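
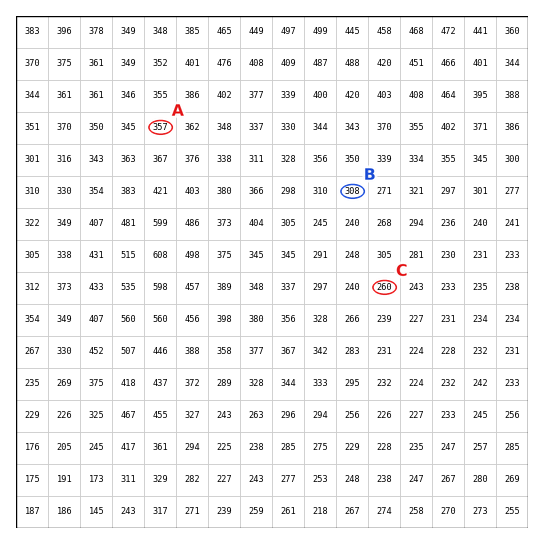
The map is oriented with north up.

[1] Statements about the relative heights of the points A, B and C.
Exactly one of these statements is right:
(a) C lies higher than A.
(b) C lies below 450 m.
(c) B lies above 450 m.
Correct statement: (b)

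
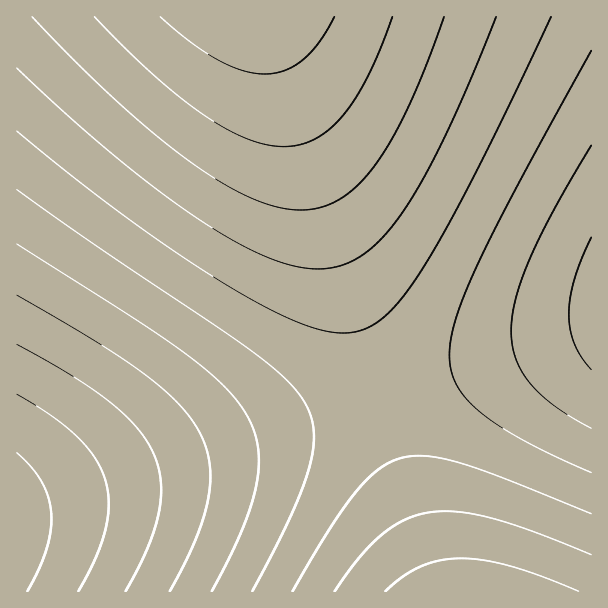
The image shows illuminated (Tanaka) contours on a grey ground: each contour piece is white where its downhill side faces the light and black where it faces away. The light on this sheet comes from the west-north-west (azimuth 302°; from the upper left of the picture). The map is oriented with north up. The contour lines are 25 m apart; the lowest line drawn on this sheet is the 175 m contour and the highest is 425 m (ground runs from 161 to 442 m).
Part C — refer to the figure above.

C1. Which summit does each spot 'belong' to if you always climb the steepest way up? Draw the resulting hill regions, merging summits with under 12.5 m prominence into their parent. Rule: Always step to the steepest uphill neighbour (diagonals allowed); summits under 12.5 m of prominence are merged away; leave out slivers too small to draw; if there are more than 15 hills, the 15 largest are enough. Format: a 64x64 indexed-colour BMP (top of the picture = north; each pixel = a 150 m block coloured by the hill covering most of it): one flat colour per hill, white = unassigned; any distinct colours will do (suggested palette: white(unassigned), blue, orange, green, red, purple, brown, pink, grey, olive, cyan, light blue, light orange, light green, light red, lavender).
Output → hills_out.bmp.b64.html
<image width="64" height="64" href="data:image/bmp;base64,Qk12CAAAAAAAAHYAAAAoAAAAQAAAAEAAAAABAAQAAAAAAAAIAAATCwAAEwsAABAAAAAAAAAA////ALR3HwAOf/8ALKAsACgn1gC9Z5QAS1aMAMJ34wB/f38AIr28AM++FwDox64AeLv/AIrfmACWmP8A1bDFACIiIiIiIiIiIiIiIiIiIiIiIiIiIiIiIiIiIiIiIiIiIiIiIiIiIiIiIiIiIiIiIiIiIiIiIiIiIiIiIiIiIiIiIiIiIiIiIiIiIiIiIiIiIiIiIiIiIiIiIiIiIiIiIiIiIiIiIiIiIiIiIiIiIiIiIiIiIiIiIiIiIiIiIiIiIiIiIiIiIiIiIiIiIiIiIiIiIiIiIiIiIiIiIiIiIiIiIiIiIiIiIiIiIiIiIiIiIiIiIiIiIiIiIiIiIiIiIiIiIiIiIiIiIiIiIiIiIiIiIiIiIiIiIiIiIiIiIiIiIiIiIiIiIiIiIiIiIiIiIiIiIiIiIiIiIiIiIiIiIiIiIiIiIiIiIiIiIiIiIiIiIiIiIiIiIiIiIiIiIiIiIiIiIiIiIiIiIiIiIiIiIiIiIiIiIiIiIiIiIiIiIiIiERIiIiIiIiIiIiIiIiIiIiIiIiIiIiIiIiIiIiIiIiIRERESIiIiIiIiIiIiIiIiIiIiIiIiIiIiIiIiIiIiIhERERERIiIiIiIiIiIiIiIiIiIiIiIiIiIiIiIiIiIiEREREREREiIiIiIiIiIiIiIiIiIiIiIiIiIiIiIiIiIRERERERERERIiIiIiIiIiIiIiIiIiIiIiIiIiIiIiIhEREREREREREREiIiIiIiIiIiIiIiIiIiIiIiIiIiIiERERERERERERERESIiIiIiIiIiIiIiIiIiIiIiIiIiIRERERERERERERERERIiIiIiIiIiIiIiIiIiIiIiIiIhERERERERERERERERERESIiIiIiIiIiIiIiIiIiIiIiERERERERERERERERERERERIiIiIiIiIiIiIiIiIiIiIREREREREREREREREREREREREiIiIiIiIiIiIiIiIiIhERERERERERERERERERERERERERIiIiIiIiIiIiIiIiEREREREREREREREREREREREREREREiIiIiIiIiIiIiIRERERERERERERERERERERERERERERESIiIiIiIiIiIhERERERERERERERERERERERERERERERERIiIiIiIiIiERERERERERERERERERERERERERERERERERESIiIiIiIRERERERERERERERERERERERERERERERERERERIiIiIhEREREREREREREREREREREREREREREREREREREREiIiERERERERERERERERERERERERERERERERERERERERERIRERERERERERERERERERERERERERERERERERERERERERERERERERERERERERERERERERERERERERERERERERERERERERERERERERERERERERERERERERERERERERERERERERERERERERERERERERERERERERERERERERERERERERERERERERERERERERERERERERERERERERERERERERERERERERERERERERERERERERERERERERERERERERERERERERERERERERERERERERERERERERERERERERERERERERERERERERERERERERERERERERERERERERERERERERERERERERERERERERERERERERERERERERERERERERERERERERERERERERERERERERERERERERERERERERERERERERERERERERERERERERERERERERERERERERERERERERERERERERERERERERERERERERERERERERERERERERERERERERERERERERERERERERERERERERERERERERERERERERERERERERERERERERERERERERERERERERERERERERERERERERERERERERERERERERERERERERERERERERERERERERERERERERERERERERERERERERERERERERERERERERERERERERERERERERERERERERERERERERERERERERERERERERERERERERERERERERERERERERERERERERERERERERERERERERERERERERERERERERERERERERERERERERERERERERERERERERERERERERERERERERERERERERERERERERERERERERERERERERERERERERERERERERERERERERERERERERERERERERERERERERERERERERERERERERERERERERERERERERERERERERERERERERERERERERERERERERERERERERERERERERERERERERERERERERERERERERERERERERERERERERERERERERERERERERERERERERERERERERERERERERERERERERERERERERERERERERERERERERERERERERERERERERERERERERERERERERERERERERERERERERERERERERERERERERERERERERERERERERERERERERERERERERERERERERERERERERERERERERERERERERERERERERERERERERERERERERERERERERERERERERERERERERERERERERERERERERERERERERERERERERERERERERERERERERERERERERERERERERERERERERERERERERERERERERERERERERERERERERERERERERERERERERERERERERERERERERERERERERERERERERERERERERERERERERERERERERERERERERERERERERERERERERER"/>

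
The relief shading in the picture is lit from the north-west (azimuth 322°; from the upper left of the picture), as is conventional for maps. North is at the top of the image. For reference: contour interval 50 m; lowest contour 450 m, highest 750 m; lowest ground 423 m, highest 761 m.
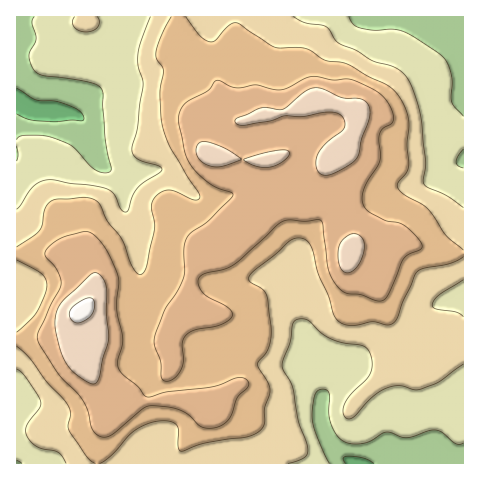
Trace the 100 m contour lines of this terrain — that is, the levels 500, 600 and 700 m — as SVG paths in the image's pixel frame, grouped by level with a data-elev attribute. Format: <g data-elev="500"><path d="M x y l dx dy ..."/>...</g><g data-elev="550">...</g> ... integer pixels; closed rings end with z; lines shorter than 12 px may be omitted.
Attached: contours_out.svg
<g data-elev="500"><path d="M329 463l-12-25-5-18 0-10 3-14 2-5 4-2 5 1 3 3 0 21 4 14 6 9 7 5 9 2 10-1 21-11 20 6 28-8 8 3 14 11 7-1"/><path d="M463 168l-5-3-2-4 2-6 5-6"/><path d="M17 146l1 8-1 7"/><path d="M463 116l-11-13-1-29-4-12-6-7-37-23-11-3-18 1-14-2-7-3-5-8"/><path d="M34 17l-2 5 4 18-6 12-1 4 2 10 4 5 10 5 46 7 7 3 4 4 3 48 6 32-6 3-9-3-7-5-16-18-20-9-11-3-17 0-6 2-2 3"/></g><g data-elev="600"><path d="M100 463l12-8 21-23 11-7 10-3 14-1 9 4 2 6-1 16 3 4 25-8 43-7 8-3 5-4 2-5 0-15 6-19-2-7-11-19 12-16 2-11 0-10-5-33-4-6-12-6-1-4 5-7 38-31 10-2 7 6 4 7 5 22 10 22 6 20 6 7 9 3 23-3 14 3 6-1 5-6 6-16 14-30 7-4 27-5 12-6"/><path d="M17 346l12 12 18 24 20 22 4 9-3 12 1 6 18 25 8 7"/><path d="M17 260l24 13 5 6 1 6-2 10-9 18-19 19"/><path d="M463 250l-18-15-18-27-22-13-7-7 0-6 8-9 3-6-2-22 2-22-5-19-12-15-43-24-7-3-17-2-18-11-9-2-19 1-6-1-36-24-3 0-5 2-14 16-7 0-9-7-13-17"/><path d="M171 17l-10 18-5 18 1 6 6 11-3 22 2 30 8 24 29 47 0 6-3 1-3 0-17-8-7-2-7 2-7 5-4 10 4 16-1 8-7 35-6 8-3 0-5-6-10-27-16-20-7-17-4-3-6-3-33 1-7 3-5 7-3 15-2 6-6 6-17 11"/></g><g data-elev="700"><path d="M89 383l6 1 3-5 11-42-3-23 0-28-4-9-6-4-6 2-28 26-5 10-2 10 3 22 7 18 9 11z"/><path d="M344 272l5 1 5-3 4-5 4-8 2-14-2-5-5-4-4 0-5 2-6 4-3 5 0 17 2 7z"/><path d="M324 175l8-1 10-5 11-7 5-5 4-18 8-24-1-9-5-6-6-2-16 0-19-9-9-1-9 4-22 17-21-1-26 11-1 3 2 2 6 1 27-4 15-5 17 1 26-5 12 2 4 6 0 9-20 16-8 13 1 11 3 4z"/><path d="M260 167l10 0 8-3 9-6 2-6-5-2-11 1-18 4-12 5z"/><path d="M210 166l13 0 18-7-21-13-12-4-7 0-5 5 1 8 5 7z"/></g>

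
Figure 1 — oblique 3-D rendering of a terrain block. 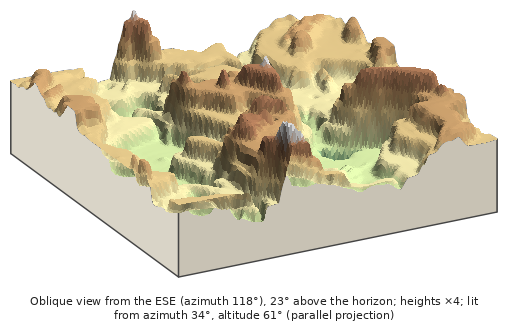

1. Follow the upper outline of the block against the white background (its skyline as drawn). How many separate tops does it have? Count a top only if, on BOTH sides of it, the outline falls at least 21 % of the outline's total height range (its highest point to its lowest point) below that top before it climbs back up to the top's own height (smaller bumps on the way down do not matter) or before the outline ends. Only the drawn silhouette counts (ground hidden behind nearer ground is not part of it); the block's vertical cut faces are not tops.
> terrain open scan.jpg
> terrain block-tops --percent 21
2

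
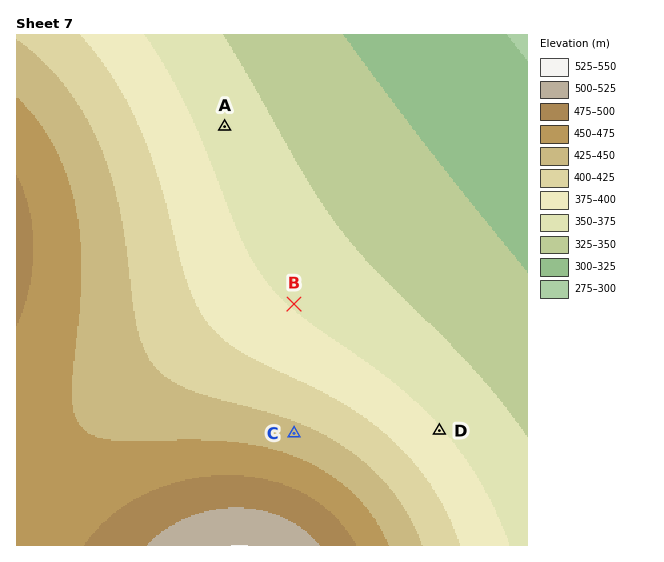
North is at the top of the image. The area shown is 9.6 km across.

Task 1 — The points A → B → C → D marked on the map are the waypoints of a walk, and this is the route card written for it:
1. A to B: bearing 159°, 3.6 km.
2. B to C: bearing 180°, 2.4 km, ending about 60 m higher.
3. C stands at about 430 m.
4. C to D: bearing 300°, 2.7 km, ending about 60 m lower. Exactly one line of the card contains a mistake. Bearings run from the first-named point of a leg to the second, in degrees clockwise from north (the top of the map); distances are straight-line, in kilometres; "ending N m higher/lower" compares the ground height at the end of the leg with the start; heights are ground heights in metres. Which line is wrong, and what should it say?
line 4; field bearing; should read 89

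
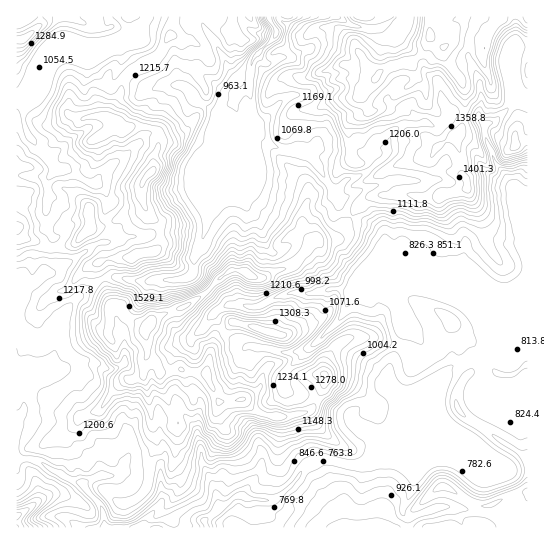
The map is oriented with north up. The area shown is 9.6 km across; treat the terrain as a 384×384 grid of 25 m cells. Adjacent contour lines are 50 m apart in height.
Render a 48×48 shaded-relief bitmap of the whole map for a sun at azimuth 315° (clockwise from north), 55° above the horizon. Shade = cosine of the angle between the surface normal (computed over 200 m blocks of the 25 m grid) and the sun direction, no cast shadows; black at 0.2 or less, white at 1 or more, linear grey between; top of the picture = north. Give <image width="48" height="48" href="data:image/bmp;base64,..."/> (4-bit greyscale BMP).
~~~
<image width="48" height="48" href="data:image/bmp;base64,Qk32BAAAAAAAAHYAAAAoAAAAMAAAADAAAAABAAQAAAAAAIAEAAATCwAAEwsAABAAAAAAAAAAAAAAABEREQAiIiIAMzMzAERERABVVVUAZmZmAHd3dwCIiIgAmZmZAKqqqgC7u7sAzMzMAN3d3QDu7u4A////AEN4h3eEEXiZd+/czd7u3dzczN7u3d3LzIMmmZmYQUmHdr7t3e7u3czdy93N3d3Ly/1kequttiiVVnrNzN7u3czdy965vN3tzP/aqczd3GaXVomKuZ3u7dzd28/8uqzv/u7Lqqzd3amYVnqIu4je7dze3L7/ubze/+27qYm73bqnVleHm5ed7czd3Mzu3MzM3sypmaqqzbq3WVJGm5dpu6q8zMzN3My7vduqqZqqvLqnSHICeYVWZ5mbzMzMzMu7vN7cuYmavLunV3cgRmM0WJq7vMzMy7u8zN3d2oZ5rLu5eIhCJEMjRZu7u8zMyrvMzM3d3chXm7vLi7hUWbmEEnvLq8zMyrvMzMzd3u6Feam7q8uWac3sICi8u8zM3LzMzMzd3e/nVpequszbhq3dgAOLu7u83KvLu8zd3d7tl4Z4qrrNx43MpRJpvKmr3au7u7vMzN3u66qazJi96nzu2ERYrLmKzcvMy7u8zLur7bvM3pet7qnv6nVWi8upq8zM3bu7y6h5rKir77ebzJeO/ZZUaszLqqvMzMu7zKmqu4V539mJiHQk7+qHaczMuqu8zMur3czLzZVUbeybu7p0Pf7KiczMu6vMzMuqzu7b39ljFt/t3dzLdd7cuszMy7vMzN2orv/sre7rIFzM7uzNyI3dy8zdy7zMzN3aiu79ic3u5gOHRazM24vczMzMzMzLvMzuyK7sqs3u35AzIANWiZrMzMzMzMy6q7vN7Zmqhnic/upoljISM0e7y8zLzMu5iZqrzuqHUhI1z+/srNpkQzOby7u7u7u6mGiZmu7dymQin//sze7IVDJJu7u7qru7qXiryXve7tpSXf/t3u3ch2Qmu7u7qru6qni83qeszMt0S+/t7/7dqadEiZmZiaqpqoi93tq8ypp1at7d7v/sq8pkZ2VlV3iIq6m97trO26l2i83d7u/rq9yFRVVENFZnq6ic3uvO24Z4rMzd3u7rm93Jd4mYVERHq7qs3d3t3EJZvMzM3u7sms3czMzduWI3q8u97cze7lAXvMzMze3su6vMvMzN3JMmirur3bm+/8EEq8zMzd3c3ait26qbzIVDJbu8y6iL7+cAe7zMzd3N3tub7ty5u4WlEKvLzKdmrepAOrvMzcu83tyqvu3bqoa7c7y6q9uHatx0J7vMzcmJvbqJnN3d22i+29zLqs3LqsuJZavMzduZm7lVaczd7XjO7N3tzd3cu8yrt4vMzO26ibqFV5qrzHed7c3/7e7brNy7uXrN2s7tyrupiIqJumZ4zbzv/d3cq9zLymi97Jzd3NynmomauWiHrKve/d3dmKq7umac7sqqrN7ZeqmZqomXrHrO7d7dyXeaq3Zq7/7tzM3cmKmIm5iHzUe97d7u7beKupdF3v///+3N7bqHmrhXzRKMzMze7uuJqqlgTu3O//7L3v2qmLo0vUApuqmr3u6qurqmB/3L3u7Lzf7LqLxSiukUiZiZvN7bu8y5VN7+3v3M3e7syq2SR+6EZ5mZvN7bvM3KN6//7v/KvN7sy6zFRQ=="/>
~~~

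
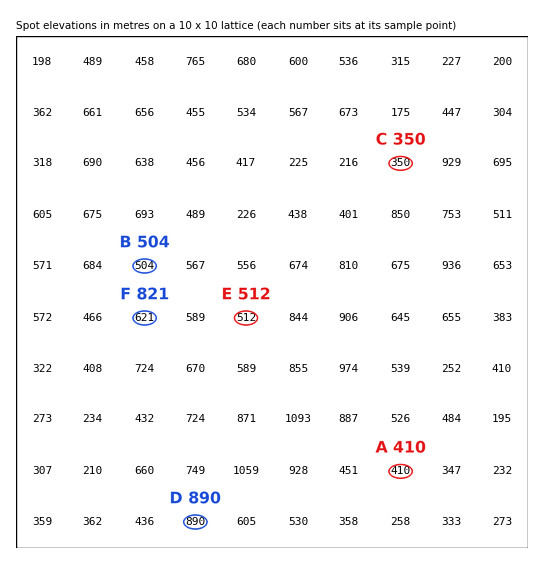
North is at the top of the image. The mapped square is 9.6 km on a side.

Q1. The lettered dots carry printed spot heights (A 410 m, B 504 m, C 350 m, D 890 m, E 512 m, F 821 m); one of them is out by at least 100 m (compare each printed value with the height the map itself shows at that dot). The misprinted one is F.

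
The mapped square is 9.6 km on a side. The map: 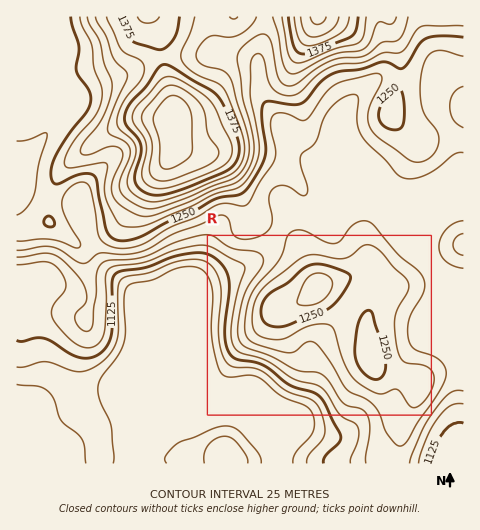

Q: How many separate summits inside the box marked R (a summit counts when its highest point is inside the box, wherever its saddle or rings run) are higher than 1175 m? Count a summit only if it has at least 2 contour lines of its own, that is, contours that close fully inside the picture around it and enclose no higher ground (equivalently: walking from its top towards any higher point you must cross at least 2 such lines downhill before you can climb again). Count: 1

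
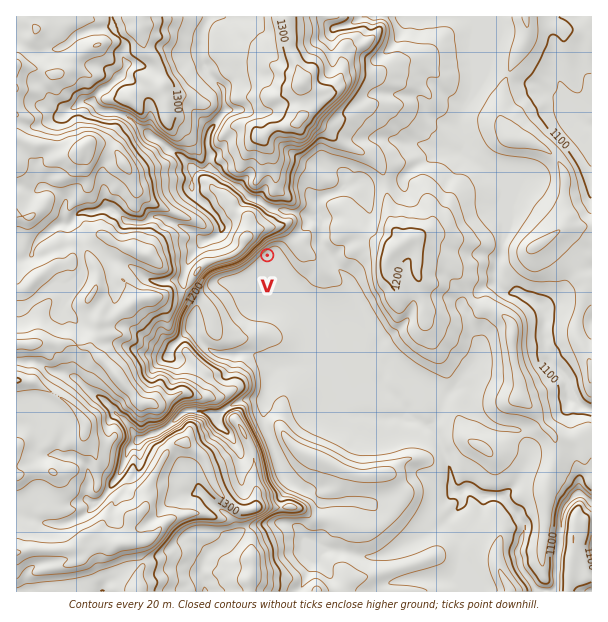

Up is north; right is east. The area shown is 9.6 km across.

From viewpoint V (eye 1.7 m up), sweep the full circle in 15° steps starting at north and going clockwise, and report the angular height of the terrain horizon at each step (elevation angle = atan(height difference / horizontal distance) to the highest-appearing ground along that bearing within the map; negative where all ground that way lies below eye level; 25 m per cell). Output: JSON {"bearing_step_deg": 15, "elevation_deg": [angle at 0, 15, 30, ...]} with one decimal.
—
{"bearing_step_deg": 15, "elevation_deg": [16.6, 13.6, 9.8, 5.7, 4.6, 4.2, 3.4, 2.3, 1.0, 0.1, 0.7, 1.0, 2.2, 3.3, 4.3, 4.6, 5.7, 8.4, 16.7, 20.3, 21.7, 22.6, 21.5, 18.7]}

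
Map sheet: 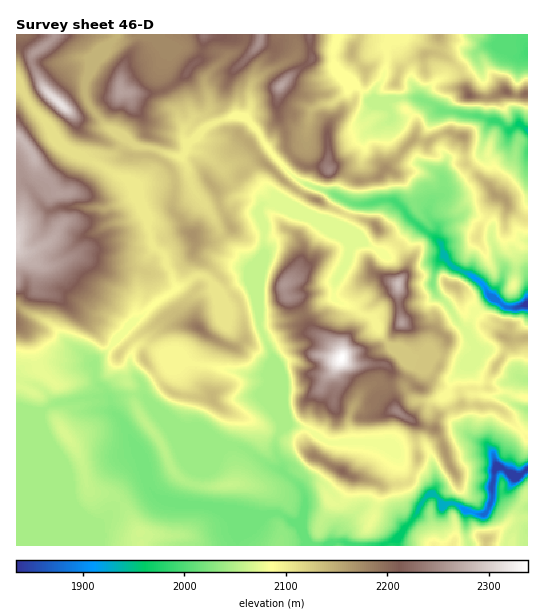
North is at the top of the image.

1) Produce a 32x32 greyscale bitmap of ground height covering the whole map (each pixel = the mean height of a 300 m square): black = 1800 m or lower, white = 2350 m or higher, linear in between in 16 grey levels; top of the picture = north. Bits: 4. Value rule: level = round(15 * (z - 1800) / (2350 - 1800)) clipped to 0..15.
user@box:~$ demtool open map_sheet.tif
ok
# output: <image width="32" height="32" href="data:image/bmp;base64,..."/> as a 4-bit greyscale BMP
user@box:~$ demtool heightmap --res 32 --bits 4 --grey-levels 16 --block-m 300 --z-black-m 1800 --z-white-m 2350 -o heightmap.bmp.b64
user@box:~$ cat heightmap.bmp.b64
<image width="32" height="32" href="data:image/bmp;base64,Qk12AgAAAAAAAHYAAAAoAAAAIAAAACAAAAABAAQAAAAAAAACAAATCwAAEwsAABAAAAAAAAAAAAAAABEREQAiIiIAMzMzAERERABVVVUAZmZmAHd3dwCIiIgAmZmZAKqqqgC7u7sAzMzMAN3d3QDu7u4A////AHd3d3d3d2ZmZmZmZWeIeYd3d3d3dmZmZmZnd3ZWd1Z3d3d3d2ZmZmZmZ3d3ZUVTZ3d3d3ZmZ3d3ZmeJmIZYc0Z3d3dmZ3d3d2Z5qpiHeXQid3d2ZmdmZ3ZnqpiIiJl0RXd3dmZ3Zmd3eJiIiImYZWd3d3Zmdmd4h3eJmZmql3d4d3dmZ3d4mId5q7q8uZmIh3d3dnd4mZh3eby6u6mIiIh3d3d3iIiId3m9y7upmIh3iHd3iJiIiId5vey6mZh4iJh3eIiIiZqXis3bqZmYeJmpiJmImaqZl5u7uYq6qIiZqaqpmImqmIirqZiKuZeIZby7qpiImYmIvKiIm7h4hETMy7qZmImYeMyoiay4iFVn3dzLqZiZmHesuYmpp1Vnd93cy6mJmpiHiqmIiIdGeHfd3LupiaqZh4mIeJh2VoiI3My6mYmZmYeIeIiXZmd4mNzMupiZmZmHeJh2ZmZniajN3LmImZmZiImIiYh2Z4mX3bqZmZmZmZmZrKmqh3iYh9yZmZmZiZmZmquYmZiIh3bamamZqYiZmaqrmIiZmZdmuZypq6mZiYm6qph3iHd2ZZrcq8ypmZmauqmYd3dniIic26vcu6qqmsupiHh3iamqrLqay6q6q6q7qImIiYmIh7y6mruqu7u7u7iZiImYdma8y6qqqqu7vLu5iYiJmHZm"/>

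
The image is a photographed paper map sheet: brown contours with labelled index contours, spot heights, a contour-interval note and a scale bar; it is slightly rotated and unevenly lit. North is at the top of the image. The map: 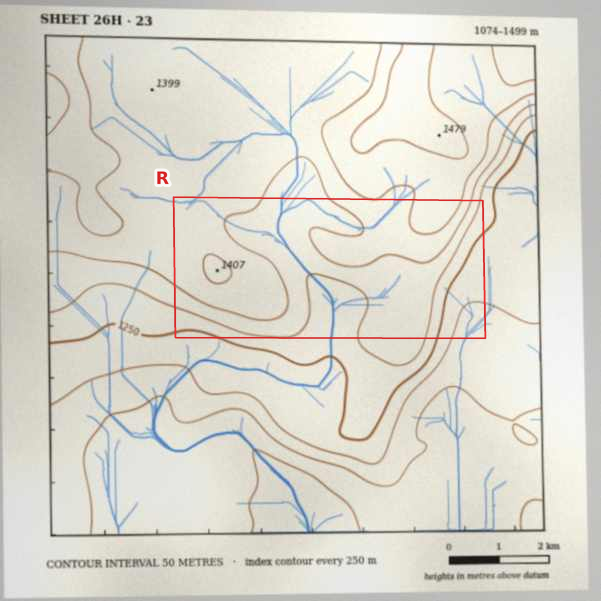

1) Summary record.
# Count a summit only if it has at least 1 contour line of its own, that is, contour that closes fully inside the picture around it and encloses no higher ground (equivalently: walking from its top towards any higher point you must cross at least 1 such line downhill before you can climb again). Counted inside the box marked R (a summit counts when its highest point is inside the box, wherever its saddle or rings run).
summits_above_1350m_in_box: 1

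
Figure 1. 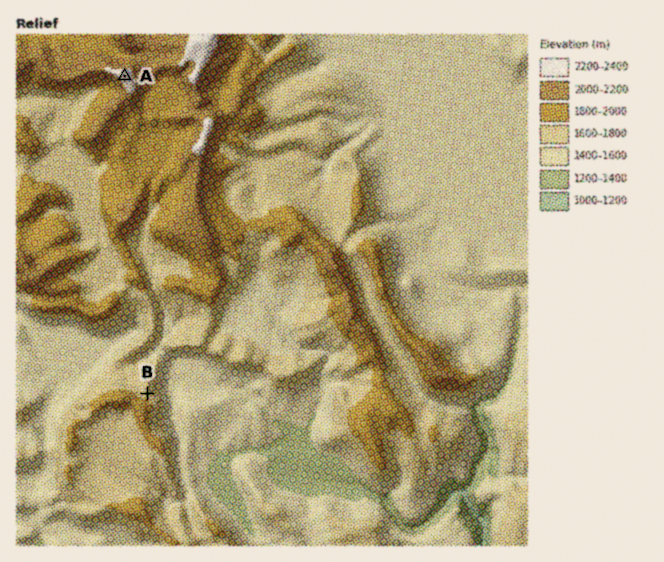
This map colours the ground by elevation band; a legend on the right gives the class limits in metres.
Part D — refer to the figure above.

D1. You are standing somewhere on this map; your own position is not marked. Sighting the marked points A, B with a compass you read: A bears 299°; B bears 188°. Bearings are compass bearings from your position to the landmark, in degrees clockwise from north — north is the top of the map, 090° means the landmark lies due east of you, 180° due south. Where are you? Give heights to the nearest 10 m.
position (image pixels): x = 187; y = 111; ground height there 2030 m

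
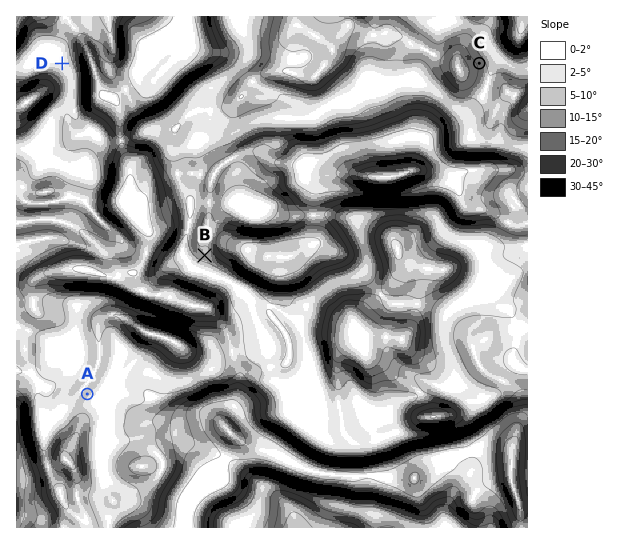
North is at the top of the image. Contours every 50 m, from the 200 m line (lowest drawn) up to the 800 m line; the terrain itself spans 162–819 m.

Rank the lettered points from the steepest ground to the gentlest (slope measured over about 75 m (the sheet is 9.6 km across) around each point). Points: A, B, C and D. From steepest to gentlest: C B A D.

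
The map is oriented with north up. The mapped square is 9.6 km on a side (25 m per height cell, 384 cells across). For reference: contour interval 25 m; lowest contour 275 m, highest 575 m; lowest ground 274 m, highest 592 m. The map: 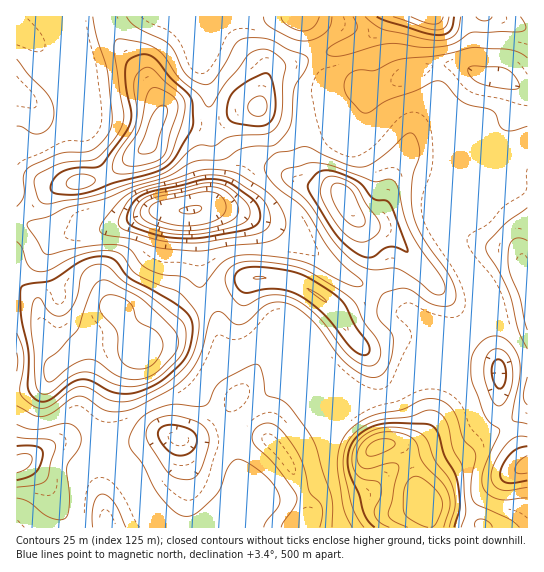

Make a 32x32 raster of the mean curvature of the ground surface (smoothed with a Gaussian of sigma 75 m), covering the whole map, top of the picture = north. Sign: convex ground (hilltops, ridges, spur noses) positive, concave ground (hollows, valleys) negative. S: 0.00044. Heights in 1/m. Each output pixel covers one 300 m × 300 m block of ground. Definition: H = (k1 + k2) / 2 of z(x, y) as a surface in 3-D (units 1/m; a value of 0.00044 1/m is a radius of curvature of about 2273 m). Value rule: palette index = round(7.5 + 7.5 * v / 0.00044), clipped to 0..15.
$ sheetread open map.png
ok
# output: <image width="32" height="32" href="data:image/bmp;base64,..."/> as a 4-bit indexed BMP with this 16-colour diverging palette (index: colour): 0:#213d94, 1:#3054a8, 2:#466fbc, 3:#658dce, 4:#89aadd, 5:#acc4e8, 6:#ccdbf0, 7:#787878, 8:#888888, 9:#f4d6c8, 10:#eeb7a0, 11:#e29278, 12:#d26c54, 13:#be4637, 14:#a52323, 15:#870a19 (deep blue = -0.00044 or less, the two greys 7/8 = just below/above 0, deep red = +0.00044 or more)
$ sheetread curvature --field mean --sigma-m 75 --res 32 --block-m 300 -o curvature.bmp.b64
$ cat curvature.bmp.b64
<image width="32" height="32" href="data:image/bmp;base64,Qk12AgAAAAAAAHYAAAAoAAAAIAAAACAAAAABAAQAAAAAAAACAAATCwAAEwsAABAAAAAAAAAAlD0hAKhUMAC8b0YAzo1lAN2qiQDoxKwA8NvMAHh4eACIiIgAyNb0AKC37gB4kuIAVGzSADdGvgAjI6UAGQqHAHh2fIZ4iIiIcyho3c3kfJeoZ3t3iGeIibhVeoi76jaKqGiJeJdmiImldmlGzMk2SSaZh3mXdpiaY4Z+ZJmIdhACmYiJlleZlzWVb9eIdppUhlaIh1IkiWNYlj7/6pVplplmd3hDV4mFeYdDeHm3aJlqU1Z2aJqGmIiIdTJJl4dKv8E4mVRodVmHiHZmZmeXCY3oab3nRYhoh4dWhmd4pAZcq5mq3ZNoh4d1XMZneJQGbGmHiazUV3d3ZL+nd4iXZp14doiqxkh2djfpV3d3iGabVpq6qJZXlDJe1lZlaHdXnGWMzId1aLVI/4Z3R9hnSIeZm4RFdnz//8QjZmzlZlxzWd2UV4d5uXUySaauZWaMllRHqs3tynZVVIuH1keJm2ZmVFh1RXhmhza8qpRnd4l3VFhgABESJYU6zopVd3Z4apZEcgAAAUd1i/pLVnd3dmzP/amapCfJvK/4WnZ3h3Z4mpnu24q7mbmZMniHeIh3dVUk3/1Xt1RWdEZomHd3iId3UkvZZ4dnVnZ3d5h4iHiGeHU17HZ6voZ3h3eIeIh3Zoh1WL+1ar+FeId4mIiJmGiHdWy7dFmbdGhmdnmYZmWZh3WL1yRXiphmZoY0dlVWiIdmqrdWZ5upmqdmZURXZ5iHWZhmZ3eJh3iqllaYZ3iHh2uFV3h3ZlI3VGZs9muq"/>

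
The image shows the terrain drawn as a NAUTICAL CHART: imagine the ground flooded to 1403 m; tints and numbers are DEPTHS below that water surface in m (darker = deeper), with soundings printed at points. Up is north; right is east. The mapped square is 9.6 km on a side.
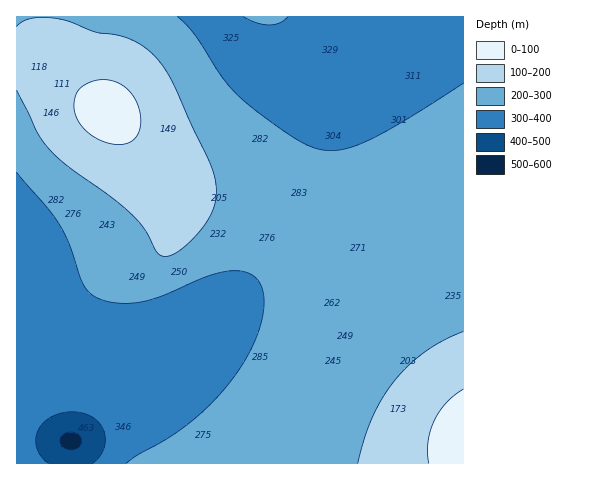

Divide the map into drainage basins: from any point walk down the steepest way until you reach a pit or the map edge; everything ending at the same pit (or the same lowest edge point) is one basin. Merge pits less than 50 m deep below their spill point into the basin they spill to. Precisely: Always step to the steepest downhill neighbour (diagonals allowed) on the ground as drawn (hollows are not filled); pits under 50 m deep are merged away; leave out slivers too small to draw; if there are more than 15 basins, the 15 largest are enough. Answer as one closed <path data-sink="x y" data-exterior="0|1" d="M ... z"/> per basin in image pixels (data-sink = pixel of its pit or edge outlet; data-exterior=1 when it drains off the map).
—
<path data-sink="71 440" data-exterior="0" d="M108 16l-92 1 0 446 447 1 1-45-69-66-25-32-34-48-24-25-25-18-34-18-24-8-33-6-16-6-16-14-42-52-15-15-2-7-1-27 4-45z"/><path data-sink="347 17" data-exterior="1" d="M463 16l-354 0-5 61 1 27 2 7 68 78 17 8 32 6 24 7 28 12 23 16 37 35 34 48 25 32 68 65z"/>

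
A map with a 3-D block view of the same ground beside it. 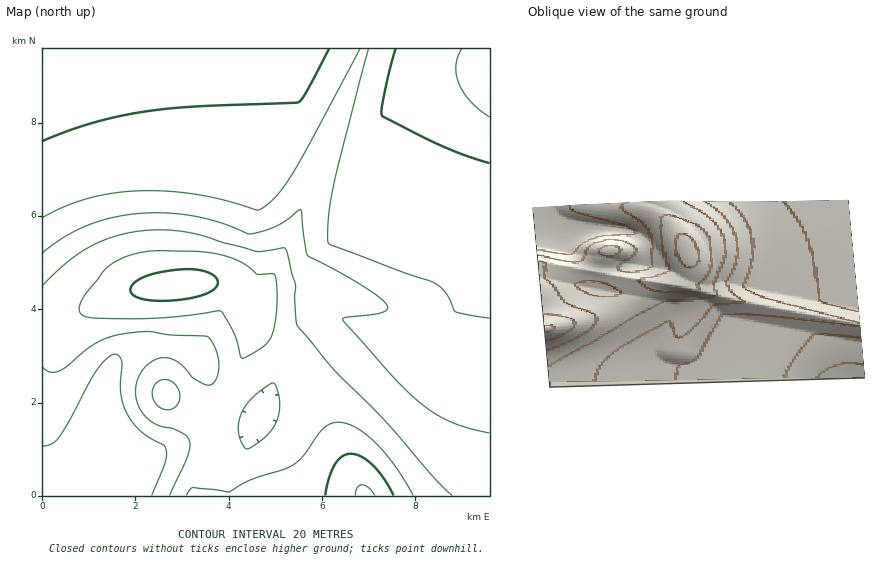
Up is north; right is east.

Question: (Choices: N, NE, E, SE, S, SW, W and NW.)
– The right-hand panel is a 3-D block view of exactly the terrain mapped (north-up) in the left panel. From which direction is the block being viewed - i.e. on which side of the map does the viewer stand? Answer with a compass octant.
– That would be E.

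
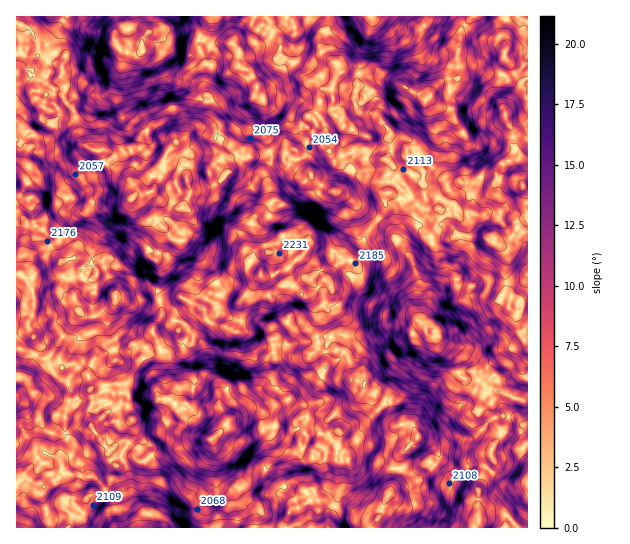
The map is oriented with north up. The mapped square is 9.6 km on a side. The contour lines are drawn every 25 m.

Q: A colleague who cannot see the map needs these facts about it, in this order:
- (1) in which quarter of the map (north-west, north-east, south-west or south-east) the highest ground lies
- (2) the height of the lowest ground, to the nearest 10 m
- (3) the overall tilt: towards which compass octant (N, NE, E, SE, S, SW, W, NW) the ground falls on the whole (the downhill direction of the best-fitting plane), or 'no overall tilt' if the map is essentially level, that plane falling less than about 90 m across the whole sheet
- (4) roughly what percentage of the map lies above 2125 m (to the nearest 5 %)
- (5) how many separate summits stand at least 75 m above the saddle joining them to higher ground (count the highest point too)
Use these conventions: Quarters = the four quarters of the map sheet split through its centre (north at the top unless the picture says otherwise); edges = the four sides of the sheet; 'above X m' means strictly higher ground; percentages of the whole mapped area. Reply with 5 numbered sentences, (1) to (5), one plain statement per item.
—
(1) The highest point lies in the north-west quarter of the map.
(2) About 1840 m is the lowest elevation on the sheet.
(3) On the whole the map has no overall tilt.
(4) Ground above 2125 m makes up about 40 % of the sheet.
(5) 8 summits rise at least 75 m above their surroundings.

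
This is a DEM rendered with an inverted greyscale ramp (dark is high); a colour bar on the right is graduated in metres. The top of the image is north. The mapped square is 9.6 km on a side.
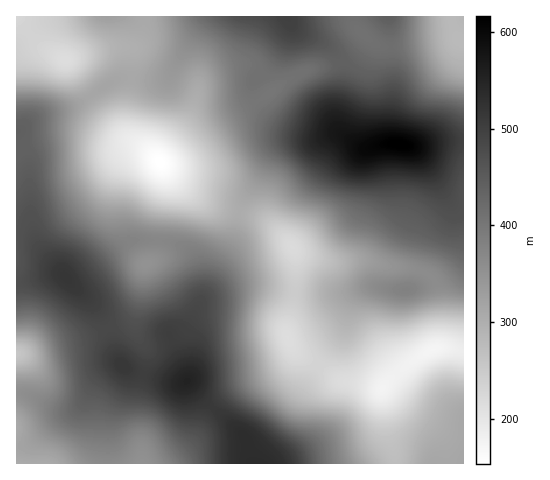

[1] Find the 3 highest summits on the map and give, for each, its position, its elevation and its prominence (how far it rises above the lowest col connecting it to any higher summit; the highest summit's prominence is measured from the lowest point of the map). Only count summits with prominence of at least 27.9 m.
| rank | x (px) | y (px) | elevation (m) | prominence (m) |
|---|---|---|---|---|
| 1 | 399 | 144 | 617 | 464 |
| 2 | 187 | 381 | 552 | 240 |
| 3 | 66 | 277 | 519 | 35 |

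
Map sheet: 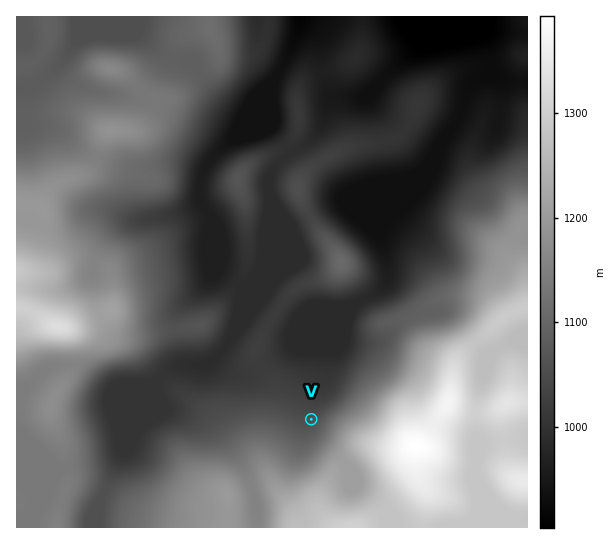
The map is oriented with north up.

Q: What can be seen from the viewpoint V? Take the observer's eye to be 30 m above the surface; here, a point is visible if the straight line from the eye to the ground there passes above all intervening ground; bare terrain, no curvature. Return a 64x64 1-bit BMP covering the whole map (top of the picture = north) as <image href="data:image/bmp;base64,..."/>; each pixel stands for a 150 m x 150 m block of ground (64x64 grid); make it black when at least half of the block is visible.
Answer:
<image width="64" height="64" href="data:image/bmp;base64,Qk0+AgAAAAAAAD4AAAAoAAAAQAAAAEAAAAABAAEAAAAAAAACAAATCwAAEwsAAAIAAAAAAAAA////AAAAAAAAAAAAAAAAAAAAAAAAAAAAAAAAAAAAAAAAAAAAAAAAAAAAAAB4AAAAAAAAAPwAAAAAAAAA/gAAAAAAAAH+AAAAAwAAAf4AAAADgAAD/wAAAAOAAAP/wAAAB8AAA//2AAAHwAAD//8AAAfAAAP//wAAD8AAA///AAAH4AD///8AAAfwAH///wAAA/8MP///gAAD//w///PEAAH//h//8fwAgf//H////AD///+P4f/8AP///4f//+AA////w///wAAH///B//+AAAP/4cH//4AAAc/A4P/gAAABj8Bg/+AgAAAH4CB/8BgAAAfgAD/wAAAAB/AYH/gBwOAP+AwD8ADgQA/4DAPAAPAAD/wOAwAA8AAH/g8CAADwAAB/jwYAAPAAAD+fDAAB4AgAD5+IAAGACAAH/5gAgAAMAD//+ABAAA/////4AEAAD/////gAYAAH//4/+AAgAAP//h8IADAAAH4+DwAAOAAAP/4HAAA8AAA//gEAAD4AAD/+AAAAfwAAP/4AAAB/AAAf/gAAAH8AAAB+AAAAP4AAAD4AAAA/wAAAPwAAAD/gAAA/AAAAAcAAAAcAAAAAwAAAA8AAAADAAAAB8AAAAOAAAAH+AAAA8AAAAP4AAAA+AAAH/gAAAA4AAA/9AAAAAAAAD/wAAAAAAAAAOAAAAAYAAAA4AAAADw=="/>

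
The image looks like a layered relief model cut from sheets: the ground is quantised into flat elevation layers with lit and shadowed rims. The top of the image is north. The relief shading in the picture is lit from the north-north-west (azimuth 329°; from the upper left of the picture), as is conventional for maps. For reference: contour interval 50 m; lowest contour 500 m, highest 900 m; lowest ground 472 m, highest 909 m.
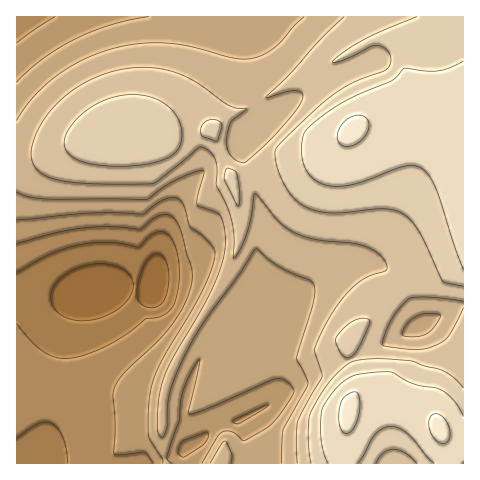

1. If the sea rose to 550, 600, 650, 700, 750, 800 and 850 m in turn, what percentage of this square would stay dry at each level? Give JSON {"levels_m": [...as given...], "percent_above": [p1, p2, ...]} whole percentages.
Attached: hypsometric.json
{"levels_m": [550, 600, 650, 700, 750, 800, 850], "percent_above": [92, 83, 75, 60, 44, 26, 13]}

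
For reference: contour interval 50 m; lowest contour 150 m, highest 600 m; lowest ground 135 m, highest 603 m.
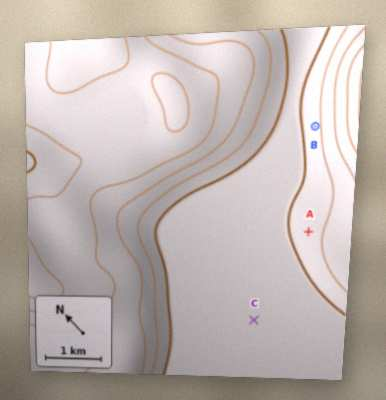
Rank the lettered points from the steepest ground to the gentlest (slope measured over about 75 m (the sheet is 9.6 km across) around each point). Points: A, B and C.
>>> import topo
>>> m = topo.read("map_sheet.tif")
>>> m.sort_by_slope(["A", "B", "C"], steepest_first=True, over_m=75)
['B', 'A', 'C']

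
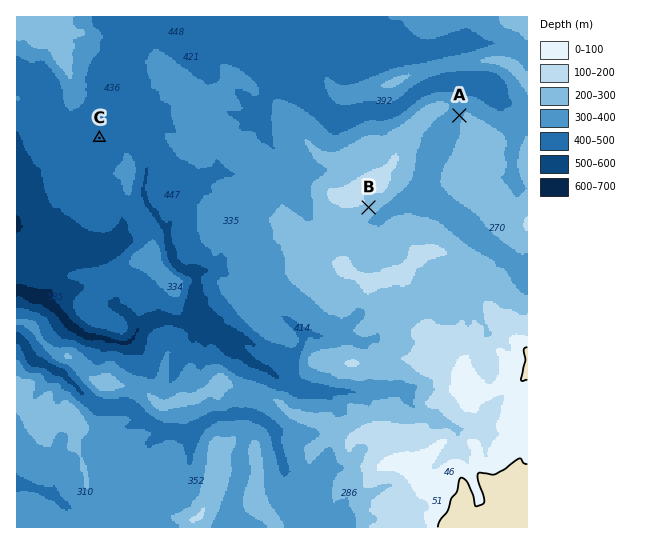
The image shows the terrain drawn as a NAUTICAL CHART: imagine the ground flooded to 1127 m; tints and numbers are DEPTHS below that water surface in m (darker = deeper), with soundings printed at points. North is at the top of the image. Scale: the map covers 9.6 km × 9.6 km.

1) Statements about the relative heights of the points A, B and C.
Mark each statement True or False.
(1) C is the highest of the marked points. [False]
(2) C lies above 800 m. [False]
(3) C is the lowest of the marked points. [True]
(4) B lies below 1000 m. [True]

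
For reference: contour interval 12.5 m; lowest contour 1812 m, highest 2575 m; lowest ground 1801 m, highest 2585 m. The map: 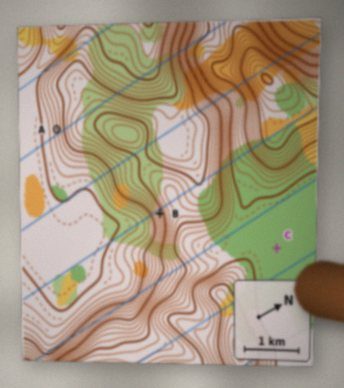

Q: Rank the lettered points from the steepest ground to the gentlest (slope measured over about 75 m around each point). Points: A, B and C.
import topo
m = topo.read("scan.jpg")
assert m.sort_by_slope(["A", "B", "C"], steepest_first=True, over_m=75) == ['B', 'A', 'C']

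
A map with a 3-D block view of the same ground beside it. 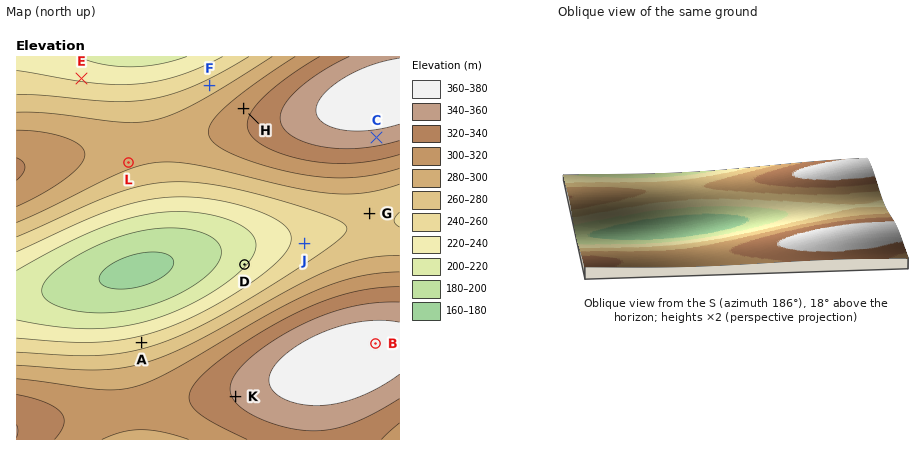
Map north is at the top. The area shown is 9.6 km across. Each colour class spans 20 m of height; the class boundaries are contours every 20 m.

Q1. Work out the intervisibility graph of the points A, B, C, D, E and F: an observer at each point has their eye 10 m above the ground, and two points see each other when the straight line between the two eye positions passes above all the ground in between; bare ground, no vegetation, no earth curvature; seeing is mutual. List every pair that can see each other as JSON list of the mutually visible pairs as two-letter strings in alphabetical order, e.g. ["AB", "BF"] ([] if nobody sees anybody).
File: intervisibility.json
["AC", "AD", "BC", "CD", "EF"]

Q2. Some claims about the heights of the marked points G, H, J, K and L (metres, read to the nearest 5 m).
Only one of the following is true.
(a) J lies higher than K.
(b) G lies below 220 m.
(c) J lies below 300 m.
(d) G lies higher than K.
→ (c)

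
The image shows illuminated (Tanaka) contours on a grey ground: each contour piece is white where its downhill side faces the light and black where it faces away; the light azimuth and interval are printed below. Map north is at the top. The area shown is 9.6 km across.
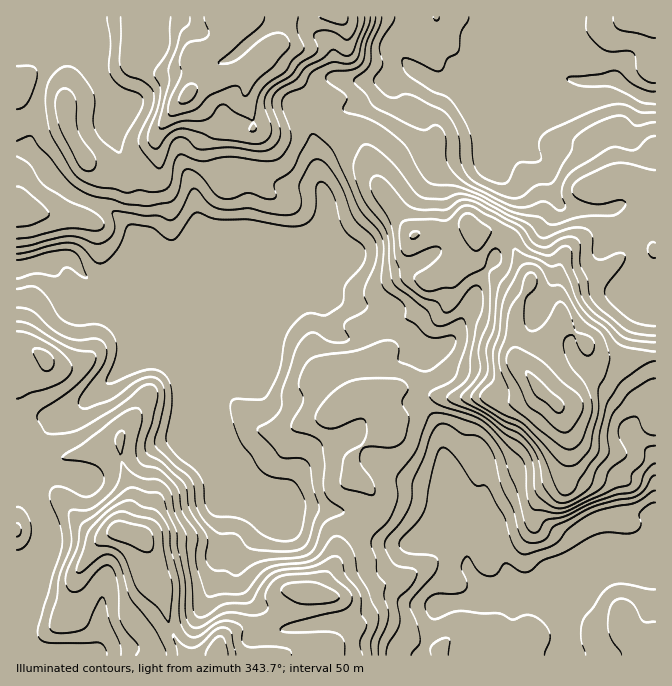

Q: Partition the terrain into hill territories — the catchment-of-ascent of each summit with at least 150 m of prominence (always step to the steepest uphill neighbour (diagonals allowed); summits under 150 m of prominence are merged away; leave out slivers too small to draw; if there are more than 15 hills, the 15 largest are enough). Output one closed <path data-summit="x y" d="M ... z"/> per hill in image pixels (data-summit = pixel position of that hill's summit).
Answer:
<path data-summit="540 390" d="M655 16l-240 0-1 19 2 3 31 20 24 30-16-4-18 0-23-15-9 0-13 9-12 15-12 8-23 8-13 2-14 7-7 7 0 5 3 10 5 42 7 16 0 25-8 27-6 6-45 0-13 3-12 7-22 18-23 14-30-2-15-5-15-10-10 0 0-2 15-5 7-12 0-5-5-10-15-20-17-16-40-17-23-19-5-10-14-14-13-2-1 273 16-1 42-12 28-21 41-40 3-20 9-25 16 15 17 27 3 15-2 5 5 15 4 23 0 25 21 22 19 37 6 6 34 18 16-3 18 0 38 5 7 3 18 20 13 7 10 1 16-1 13-5 4-4 8-19 11-12 4 0 5 5 7 22 2 37 6 11 19 17-15 6-26 2-14 3-4 6-12 44 233 0z"/><path data-summit="217 655" d="M155 303l-9 25-3 20-41 40-28 21-58 14 0 59 9 1 4 4 17 40 0 13-3 12-9 15-6 5 3 6 0 7-5 22-10 15 1 34 403 0 11-28 3-16 4-6 14-3 26-2 15-6-19-17-6-11 0-22-4-23-5-14-5-5-4 0-7 7-12 24-4 4-13 5-16 1-10-1-13-7-18-20-7-3-38-5-18 0-16 3-34-18-6-6-19-37-21-22 0-25-4-23-5-15 2-5-3-15-17-27z"/><path data-summit="189 93" d="M414 16l-397 0-1 132 14 3 14 14 5 10 23 19 40 17 17 16 15 20 5 10 0 5-7 12-15 5 0 2 10 0 15 10 15 5 30 2 23-14 22-18 12-7 13-3 45 0 6-6 8-27 0-25-7-16-5-42-3-10 0-5 7-7 14-7 13-2 23-8 12-8 12-15 13-9 9 0 23 15 18 0 16 4-24-30-31-20z"/>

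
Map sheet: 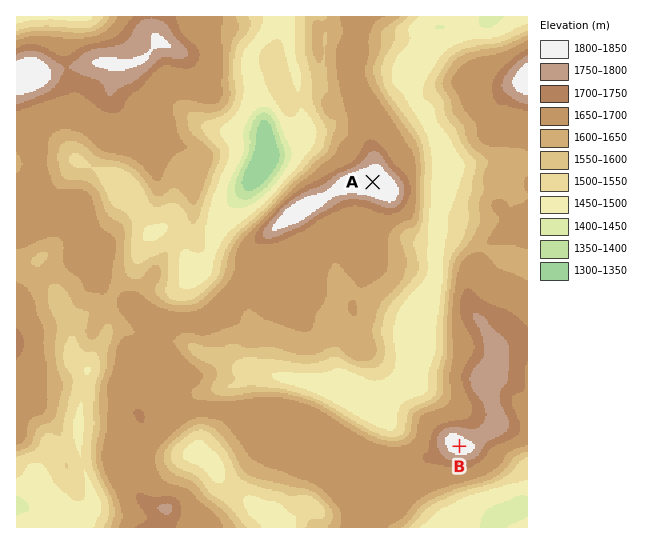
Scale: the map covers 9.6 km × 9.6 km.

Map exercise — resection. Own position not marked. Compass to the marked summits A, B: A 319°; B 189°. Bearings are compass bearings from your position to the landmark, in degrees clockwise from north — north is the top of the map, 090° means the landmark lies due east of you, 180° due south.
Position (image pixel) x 481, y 307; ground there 1730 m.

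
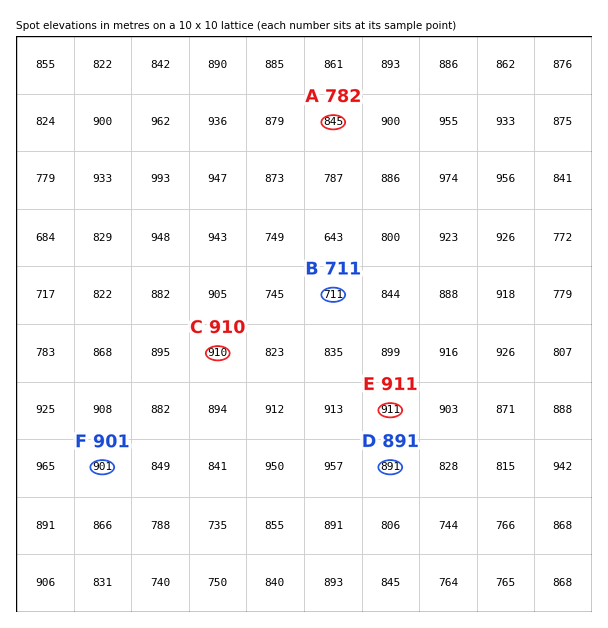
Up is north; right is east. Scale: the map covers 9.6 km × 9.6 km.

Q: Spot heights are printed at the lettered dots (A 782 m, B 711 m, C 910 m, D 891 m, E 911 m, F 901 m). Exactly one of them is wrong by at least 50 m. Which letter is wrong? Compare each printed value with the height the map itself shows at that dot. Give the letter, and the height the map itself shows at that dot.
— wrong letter A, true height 845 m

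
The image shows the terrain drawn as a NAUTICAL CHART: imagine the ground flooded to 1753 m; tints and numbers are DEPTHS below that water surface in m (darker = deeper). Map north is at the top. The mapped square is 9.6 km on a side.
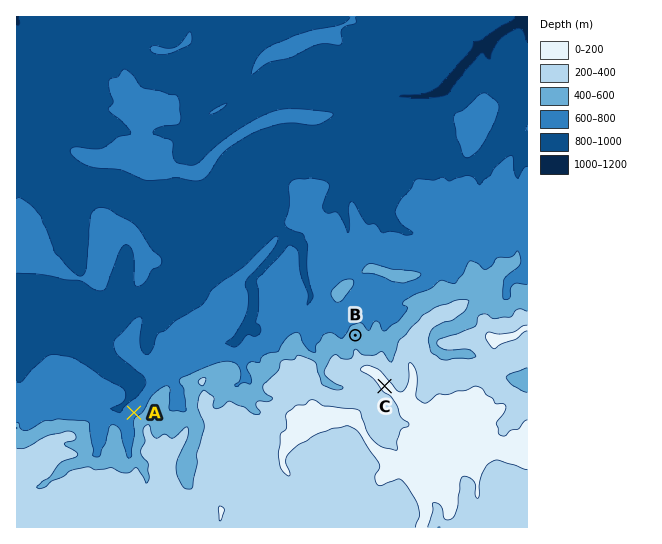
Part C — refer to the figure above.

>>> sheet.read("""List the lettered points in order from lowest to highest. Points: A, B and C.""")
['A', 'B', 'C']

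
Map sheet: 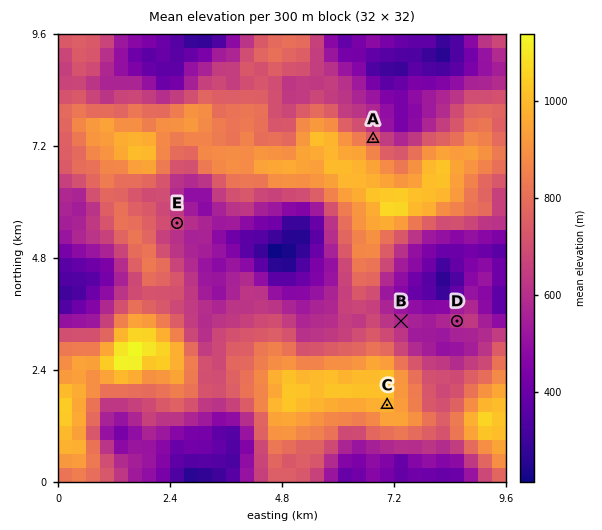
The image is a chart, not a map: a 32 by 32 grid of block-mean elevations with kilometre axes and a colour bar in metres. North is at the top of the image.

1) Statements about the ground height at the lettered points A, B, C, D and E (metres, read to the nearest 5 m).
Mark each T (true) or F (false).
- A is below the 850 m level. T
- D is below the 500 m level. F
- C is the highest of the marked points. T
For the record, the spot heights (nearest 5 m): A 755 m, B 580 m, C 980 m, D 605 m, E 675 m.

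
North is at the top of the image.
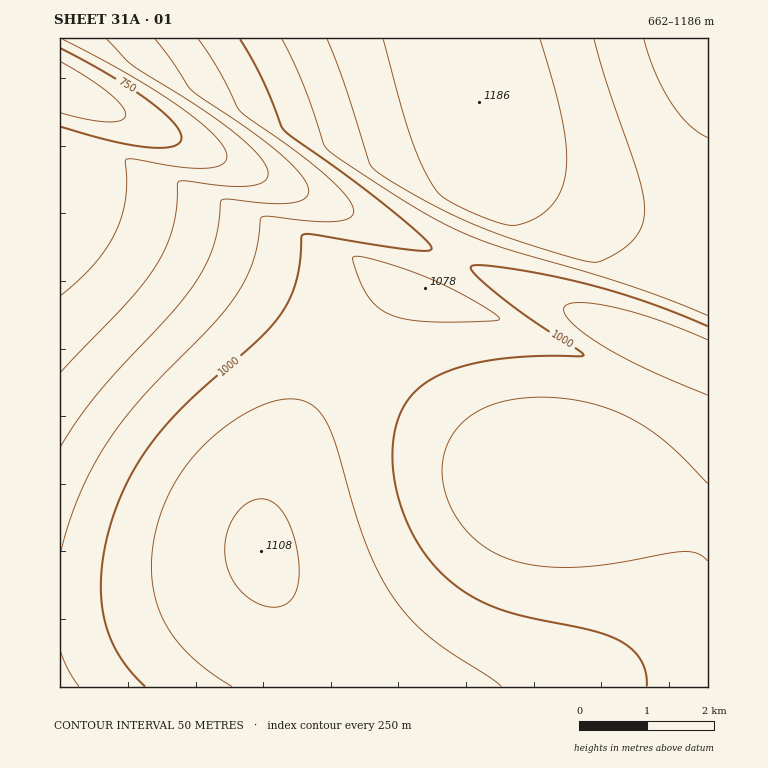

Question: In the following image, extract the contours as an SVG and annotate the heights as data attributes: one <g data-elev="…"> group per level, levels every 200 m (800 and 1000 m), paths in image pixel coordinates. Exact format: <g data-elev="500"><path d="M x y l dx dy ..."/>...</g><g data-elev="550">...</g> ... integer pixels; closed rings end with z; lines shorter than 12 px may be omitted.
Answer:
<g data-elev="800"><path d="M63 39l66 36 51 32 20 15 15 14 9 11 3 9-1 5-4 3-8 3-10 1-24-1-45-8-9 0-1 41-3 17-7 17-9 15-12 15-15 16-19 16"/></g><g data-elev="1000"><path d="M647 687l-1-14-6-14-8-10-12-8-27-10-68-14-30-10-29-14-25-21-13-14-10-15-9-17-8-19-5-18-3-19-1-18 2-17 6-21 10-17 15-14 21-11 25-8 30-5 33-3 50-1-5-5-45-29-34-25-25-22-4-5 1-3 14 0 29 3 73 15 61 19 59 23"/><path d="M240 39l21 37 20 49 3 6 103 76 36 30 6 7 3 5-5 2-12-1-101-15-9-1-3 1-2 29-4 19-7 17-10 16-23 26-76 67-21 24-17 24-17 30-13 34-9 35-2 32 3 29 8 26 13 22 20 22"/></g>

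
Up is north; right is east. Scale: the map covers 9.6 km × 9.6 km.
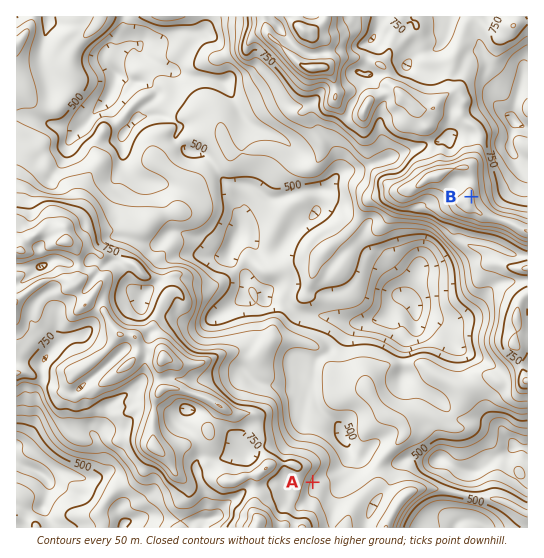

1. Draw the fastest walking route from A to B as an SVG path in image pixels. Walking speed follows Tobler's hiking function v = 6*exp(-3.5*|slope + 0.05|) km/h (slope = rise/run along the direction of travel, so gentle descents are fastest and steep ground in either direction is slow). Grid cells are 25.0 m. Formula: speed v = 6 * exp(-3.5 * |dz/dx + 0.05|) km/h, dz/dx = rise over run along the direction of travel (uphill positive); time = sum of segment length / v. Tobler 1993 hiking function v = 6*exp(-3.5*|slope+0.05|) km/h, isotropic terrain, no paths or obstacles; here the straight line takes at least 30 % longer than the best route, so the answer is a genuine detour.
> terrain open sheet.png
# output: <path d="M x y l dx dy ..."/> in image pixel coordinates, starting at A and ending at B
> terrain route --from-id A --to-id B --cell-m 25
<path d="M313 482l28 0 29-15 8-8 48-24 8-8 5-2 18-18 18-37 3-3 5-2 2-2 1-2 0-4-4-8 0-12 8-16 0-38-3-5 0-17 2-3 0-5 6-14-1-2-5-6-11-5-3-3 2 0-7-6 4-3 0-5-3-6 0-6"/>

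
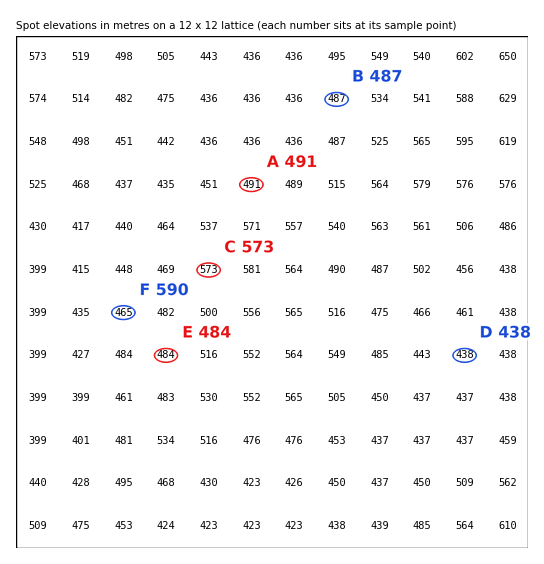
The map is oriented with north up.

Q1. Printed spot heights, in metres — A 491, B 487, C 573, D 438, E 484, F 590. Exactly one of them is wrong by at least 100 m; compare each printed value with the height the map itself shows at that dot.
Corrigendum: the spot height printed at F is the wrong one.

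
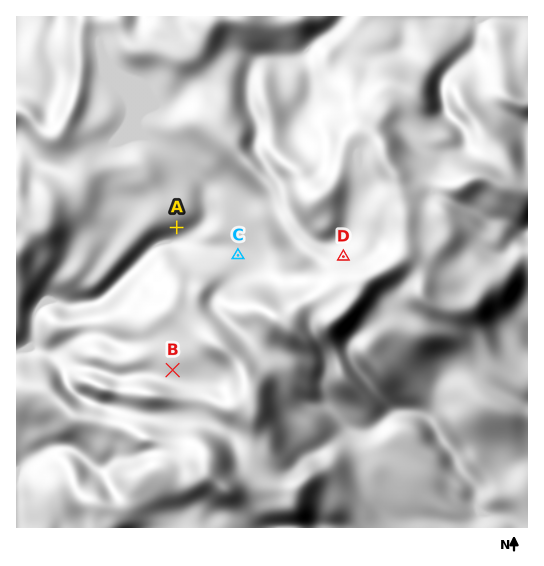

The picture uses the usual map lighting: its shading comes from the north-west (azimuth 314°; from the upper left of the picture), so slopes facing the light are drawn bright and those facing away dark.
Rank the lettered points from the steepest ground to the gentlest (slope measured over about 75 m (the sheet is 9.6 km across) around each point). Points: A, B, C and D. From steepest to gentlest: A D B C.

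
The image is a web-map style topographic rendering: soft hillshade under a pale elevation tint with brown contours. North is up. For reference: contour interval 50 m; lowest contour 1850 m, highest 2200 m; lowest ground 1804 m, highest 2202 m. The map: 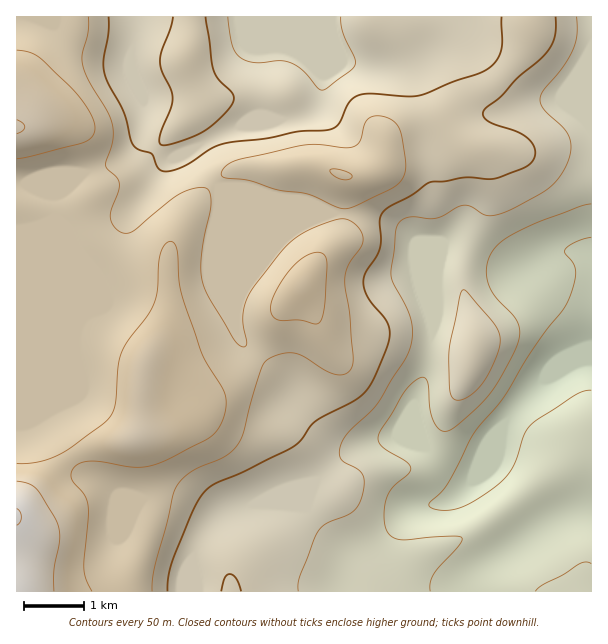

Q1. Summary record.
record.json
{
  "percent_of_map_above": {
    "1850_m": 96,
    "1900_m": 85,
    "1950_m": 72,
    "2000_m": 51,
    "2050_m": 33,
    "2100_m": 10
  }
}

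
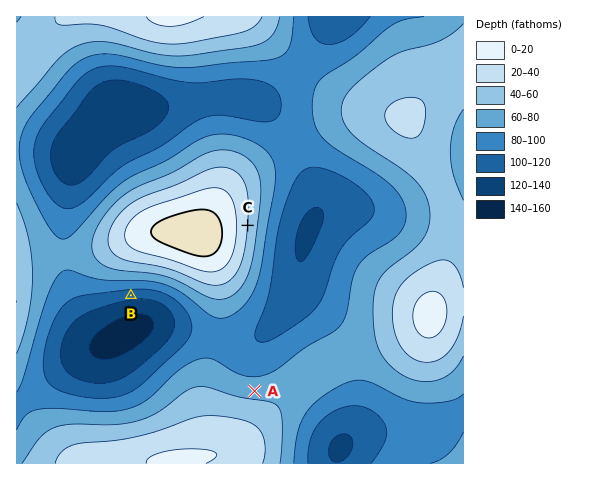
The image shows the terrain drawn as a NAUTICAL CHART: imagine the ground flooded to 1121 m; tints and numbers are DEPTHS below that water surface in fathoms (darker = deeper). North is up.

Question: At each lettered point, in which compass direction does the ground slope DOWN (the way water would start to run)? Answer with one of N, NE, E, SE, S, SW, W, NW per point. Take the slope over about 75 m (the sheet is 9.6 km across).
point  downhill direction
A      N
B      S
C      E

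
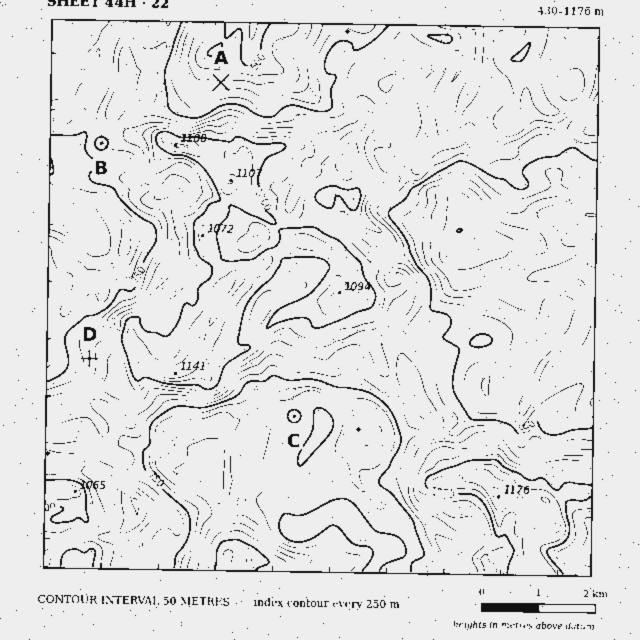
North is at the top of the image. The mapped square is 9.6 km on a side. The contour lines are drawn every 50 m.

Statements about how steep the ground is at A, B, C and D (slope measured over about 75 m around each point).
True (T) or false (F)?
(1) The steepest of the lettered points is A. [T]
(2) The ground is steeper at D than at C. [T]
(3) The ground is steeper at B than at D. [F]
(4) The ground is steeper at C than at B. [F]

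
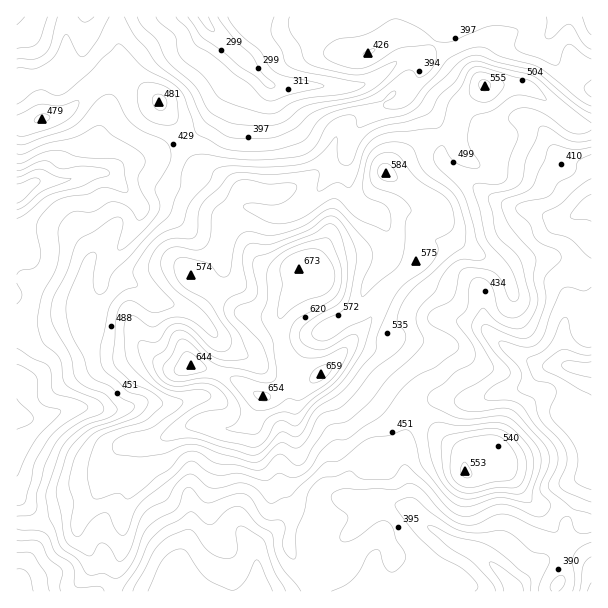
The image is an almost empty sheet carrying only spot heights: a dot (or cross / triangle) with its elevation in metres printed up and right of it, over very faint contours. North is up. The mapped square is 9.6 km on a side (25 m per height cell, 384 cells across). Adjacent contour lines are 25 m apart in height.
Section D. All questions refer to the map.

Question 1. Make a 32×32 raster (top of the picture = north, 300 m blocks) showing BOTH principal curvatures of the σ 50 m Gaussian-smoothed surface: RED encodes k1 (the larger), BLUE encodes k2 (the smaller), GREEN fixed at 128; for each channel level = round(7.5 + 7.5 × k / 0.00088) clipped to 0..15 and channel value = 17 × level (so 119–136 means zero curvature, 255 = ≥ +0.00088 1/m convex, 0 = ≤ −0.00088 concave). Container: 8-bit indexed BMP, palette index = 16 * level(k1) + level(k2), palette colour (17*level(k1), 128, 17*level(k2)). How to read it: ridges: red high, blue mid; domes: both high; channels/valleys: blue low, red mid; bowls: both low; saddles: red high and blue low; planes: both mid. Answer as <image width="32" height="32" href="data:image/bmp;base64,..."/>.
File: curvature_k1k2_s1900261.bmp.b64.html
<image width="32" height="32" href="data:image/bmp;base64,Qk02CAAAAAAAADYEAAAoAAAAIAAAACAAAAABAAgAAAAAAAAEAAATCwAAEwsAAAABAAAAAAAAAIAAABGAAAAigAAAM4AAAESAAABVgAAAZoAAAHeAAACIgAAAmYAAAKqAAAC7gAAAzIAAAN2AAADugAAA/4AAAACAEQARgBEAIoARADOAEQBEgBEAVYARAGaAEQB3gBEAiIARAJmAEQCqgBEAu4ARAMyAEQDdgBEA7oARAP+AEQAAgCIAEYAiACKAIgAzgCIARIAiAFWAIgBmgCIAd4AiAIiAIgCZgCIAqoAiALuAIgDMgCIA3YAiAO6AIgD/gCIAAIAzABGAMwAigDMAM4AzAESAMwBVgDMAZoAzAHeAMwCIgDMAmYAzAKqAMwC7gDMAzIAzAN2AMwDugDMA/4AzAACARAARgEQAIoBEADOARABEgEQAVYBEAGaARAB3gEQAiIBEAJmARACqgEQAu4BEAMyARADdgEQA7oBEAP+ARAAAgFUAEYBVACKAVQAzgFUARIBVAFWAVQBmgFUAd4BVAIiAVQCZgFUAqoBVALuAVQDMgFUA3YBVAO6AVQD/gFUAAIBmABGAZgAigGYAM4BmAESAZgBVgGYAZoBmAHeAZgCIgGYAmYBmAKqAZgC7gGYAzIBmAN2AZgDugGYA/4BmAACAdwARgHcAIoB3ADOAdwBEgHcAVYB3AGaAdwB3gHcAiIB3AJmAdwCqgHcAu4B3AMyAdwDdgHcA7oB3AP+AdwAAgIgAEYCIACKAiAAzgIgARICIAFWAiABmgIgAd4CIAIiAiACZgIgAqoCIALuAiADMgIgA3YCIAO6AiAD/gIgAAICZABGAmQAigJkAM4CZAESAmQBVgJkAZoCZAHeAmQCIgJkAmYCZAKqAmQC7gJkAzICZAN2AmQDugJkA/4CZAACAqgARgKoAIoCqADOAqgBEgKoAVYCqAGaAqgB3gKoAiICqAJmAqgCqgKoAu4CqAMyAqgDdgKoA7oCqAP+AqgAAgLsAEYC7ACKAuwAzgLsARIC7AFWAuwBmgLsAd4C7AIiAuwCZgLsAqoC7ALuAuwDMgLsA3YC7AO6AuwD/gLsAAIDMABGAzAAigMwAM4DMAESAzABVgMwAZoDMAHeAzACIgMwAmYDMAKqAzAC7gMwAzIDMAN2AzADugMwA/4DMAACA3QARgN0AIoDdADOA3QBEgN0AVYDdAGaA3QB3gN0AiIDdAJmA3QCqgN0Au4DdAMyA3QDdgN0A7oDdAP+A3QAAgO4AEYDuACKA7gAzgO4ARIDuAFWA7gBmgO4Ad4DuAIiA7gCZgO4AqoDuALuA7gDMgO4A3YDuAO6A7gD/gO4AAID/ABGA/wAigP8AM4D/AESA/wBVgP8AZoD/AHeA/wCIgP8AmYD/AKqA/wC7gP8AzID/AN2A/wDugP8A/4D/AHWGp9aE1YSFhoaHhpdzhaaol5iFl4eGmKjIx4CjyeqSdYVzpLbXuIR1doeYqIGn2JeHmIaYmJenqJVwpqeU1YOFc8folabIdWV0l6iWccjHdXeHl4eYp5WAcJWXh3amhdi0puh0t8eFdoOnlnKVo8Z1h4eXqadygKW2hXWFppXZlKWWx5WlxnWok7eGc6inuIWXl4algoKWuKZkZMfXtceDp6iHuJXHhqZht5dkpZelZHR0g4OEdIXHx4TG85KEdXSGp6iYqJe3p3GWp3TFhNeVlpTIyZOltuvY5+q5hYN0hJeXqKiXhoamYoSVludgx6aVlZWog5aW2JeH2bi3tpSWlae36fjo5/fFttjH6pHWloSndIWFlcfX6Oq5l5aVhYOCgpOSkaSVpvj5xrXFcfdzdZeXhoalx4R1praFY3SGl6eDcHCSgICAkIFwk/nW5qSDhoeHhpWDcnCBpaWWhYd2hsa4p4anpOi0cNT41tOm+MaThod3dod2l4Sjk8jGp3V0dZent6bW+Pv29KRgxbbW+bV1doeHmIan6NeSgGCAp6eFp5WWt8WF+INgk3TmpYO1+KS3p5aoyNiCgLSmk8mHlpe4hJbYg9bngHGllteTYGDU5nOnpZalgYC3yJaSyYaXmKeEp9l0kpCB1+m22Lamg5DFtoSEY6Wktcq4hXK3dpaYyISVtHGDpsalhISnt6fKo4L3hZaop3OE6bmUhKaXdXbXhKalpqfqt3R0p6e4qNqVcqX2pYOEYqTolXSGqIZ2dri3gaa3ycilhKbXxuq5uJWWg6X5xpTn9qemtreXdoeGprelgZi4hJSFtqaDl9bXppaEpZWmt7Z1hoaFl4bGqJiXhsmShKWEp5eVhXNyhfqVhHOnhpfIhoaGl3Rzl5O4yaiGuJFzlZa4t4WFloOA1YGDdJWW2LiGg3FyloZ0kJCQkqeTk7iXhXSm6ufY2JSkkta31tenk4G1yLaXp4bGgcaBgHKmhoaop8Wnloem5qWBx/yndXOUt7iXh4aXlseEhKa4poZ2haanhXV1dXV15nDGyLeVdaiXhqeHdZKU6aeWlIWGhoaVtZaGh4eGhobYo6Opp7emp3Z2mJeCt+nH+ve3dIaXudi3hXZ2hnWXt8j4s4KEpZXHhJR0c6X41oSkdOeVhZbZ26d0dpeVc5STgYDD9pGlp8bWyZXH96ViyLeFldeWtsanlIWnt4CSkYCAkICQ55GmhPv69vmkkKWWldeEl6enlnR1qKdwk7i3yOj4+aGQYZOl5YJygoKm2IVk14SGt5eXlqaVgJS3hoaWlpa399bWtXWUlYWEc8eEh4XYlYbYhnWWp3Ck6KeWubiXl3WWpoZ2h4eHl7ikxoQ="/>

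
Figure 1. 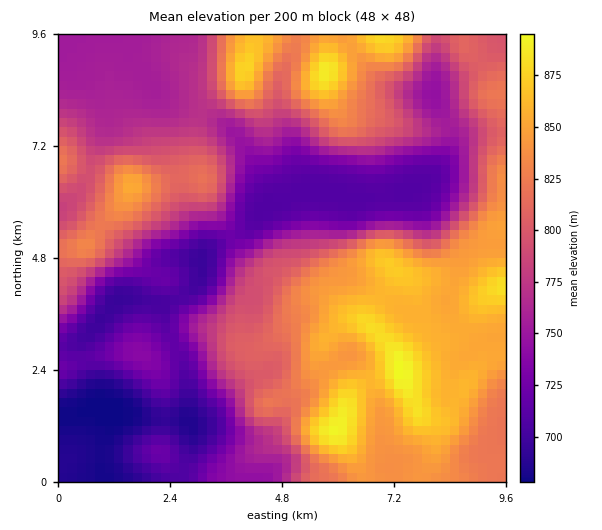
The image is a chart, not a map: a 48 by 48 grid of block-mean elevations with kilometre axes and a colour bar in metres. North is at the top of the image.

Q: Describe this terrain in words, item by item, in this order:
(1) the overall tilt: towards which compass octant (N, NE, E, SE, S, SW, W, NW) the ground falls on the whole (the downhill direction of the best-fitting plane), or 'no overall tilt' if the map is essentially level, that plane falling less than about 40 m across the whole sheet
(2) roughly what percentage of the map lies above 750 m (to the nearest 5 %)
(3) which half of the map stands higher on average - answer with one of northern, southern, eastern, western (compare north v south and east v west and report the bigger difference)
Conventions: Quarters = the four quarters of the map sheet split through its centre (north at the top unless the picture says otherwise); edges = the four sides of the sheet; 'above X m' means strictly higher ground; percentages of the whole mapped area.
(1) On the whole the ground falls towards the west.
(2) Roughly 70 % of the ground is higher than 750 m.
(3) On average the eastern half of the map is the higher ground.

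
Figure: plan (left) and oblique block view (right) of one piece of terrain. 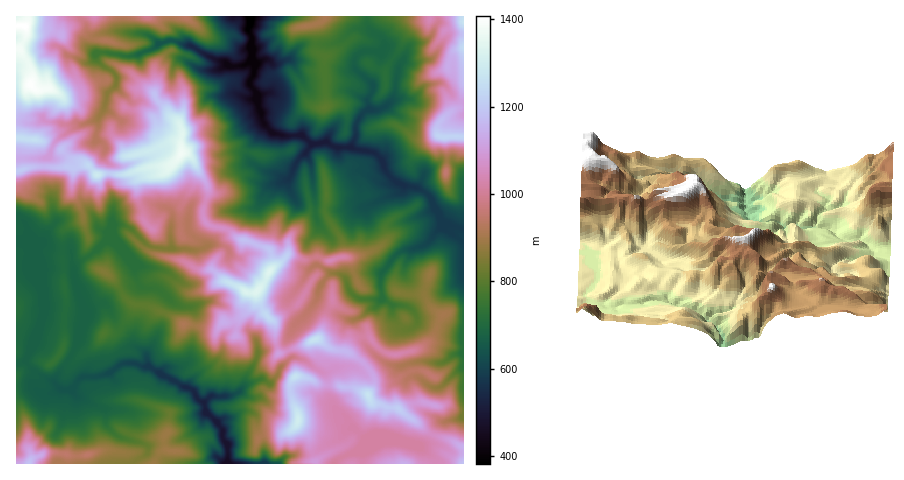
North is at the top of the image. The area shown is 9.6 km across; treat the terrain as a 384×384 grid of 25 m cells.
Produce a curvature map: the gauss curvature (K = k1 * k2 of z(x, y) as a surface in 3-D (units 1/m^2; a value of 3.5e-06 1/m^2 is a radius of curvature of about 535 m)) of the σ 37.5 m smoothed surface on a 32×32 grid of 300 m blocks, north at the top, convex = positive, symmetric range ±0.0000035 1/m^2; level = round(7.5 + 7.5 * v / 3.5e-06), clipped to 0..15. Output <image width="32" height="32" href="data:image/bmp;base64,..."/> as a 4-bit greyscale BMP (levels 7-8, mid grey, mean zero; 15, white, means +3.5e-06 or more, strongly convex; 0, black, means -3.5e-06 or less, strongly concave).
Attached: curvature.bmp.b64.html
<image width="32" height="32" href="data:image/bmp;base64,Qk12AgAAAAAAAHYAAAAoAAAAIAAAACAAAAABAAQAAAAAAAACAAATCwAAEwsAABAAAAAAAAAAAAAAABEREQAiIiIAMzMzAERERABVVVUAZmZmAHd3dwCIiIgAmZmZAKqqqgC7u7sAzMzMAN3d3QDu7u4A////AHpnWneHeKSw3ZtqiHeKd4hm6IeIiGd1a3CmR4iHd4h5ymaHeXeaeoeFmpd3eHiSl1dnh3eIeHeXeGfXiHZ4poRoeHd3h3ew11iFeJd6Szm5eIh3h3dlmYeVpIgqWalZeYeHh3eGmXiHaT+3eIhoapV3l3eHeYaGV3XyRnhneHaHiIh3h3dqh7q8AI9Id3iXd3eHh6d4qVOme2p6eFqYhmiHh3h3d1iH8knydlp2eoeJh4d3iIeIiXdguJd1hXZ2dnd4h3WHh5bCq5h56cqJZYh3d2q3eIhnSpXWegZIiHyIh3dYh3iJeJiGSADuR3d6d3eHiWdzSIk6pY3301eXl2eHd3hmnphnYtZXhneHeHd3h3mIV5l2eJiZt0d4eIiHd5lYKKoIh5OoeGeWeId3xlRnmoSaWXaJWmh2iId4eWV3iZe/B4e4kqeHh6iHd2h3+oR2VX1nd4h4l3dLh4iYXAWILHj6hom3hkluhzZneFRZe3Z1Vod2iniGlFqvaYdd9noopZaZe1iHeIxGg3iHd4hYild9OFaah4h4iZd3h4lGmJpoR4x3dphHeXd4d4aHdoaXdapFfodYnVh3d4iHeHdml5WHrIOZiEd5d3iIeIl3abV+ONBt5XOHp4iHd4d7eldOdIeXwKxnbDqFd4eHlnKIeFtlXGV5mLdshpd3dntr"/>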